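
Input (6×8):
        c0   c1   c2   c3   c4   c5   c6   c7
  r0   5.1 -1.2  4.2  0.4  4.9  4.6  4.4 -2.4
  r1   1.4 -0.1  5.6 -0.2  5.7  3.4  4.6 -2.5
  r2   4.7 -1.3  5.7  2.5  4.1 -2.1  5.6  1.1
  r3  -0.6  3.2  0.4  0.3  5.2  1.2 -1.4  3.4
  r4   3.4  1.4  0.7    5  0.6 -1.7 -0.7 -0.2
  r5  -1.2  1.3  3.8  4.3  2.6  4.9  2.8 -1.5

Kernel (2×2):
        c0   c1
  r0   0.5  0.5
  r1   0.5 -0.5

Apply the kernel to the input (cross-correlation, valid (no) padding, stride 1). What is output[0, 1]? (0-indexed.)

-1.35

The receptive field on the input at this output position is [-1.2 4.2 / -0.1 5.6]. Elementwise product with the kernel and sum: -1.2·0.5 + 4.2·0.5 + -0.1·0.5 + 5.6·-0.5.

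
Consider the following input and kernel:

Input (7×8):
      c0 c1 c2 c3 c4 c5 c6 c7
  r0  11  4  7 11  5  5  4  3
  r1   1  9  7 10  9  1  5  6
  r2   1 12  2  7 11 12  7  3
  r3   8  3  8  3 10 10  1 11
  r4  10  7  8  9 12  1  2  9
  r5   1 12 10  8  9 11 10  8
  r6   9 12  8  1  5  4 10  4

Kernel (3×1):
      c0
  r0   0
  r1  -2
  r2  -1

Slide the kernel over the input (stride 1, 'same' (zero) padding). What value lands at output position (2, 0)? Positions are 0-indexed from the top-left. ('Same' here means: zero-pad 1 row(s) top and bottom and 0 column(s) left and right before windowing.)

The receptive field on the zero-padded input at this output position is [1 / 1 / 8]. Elementwise product with the kernel and sum: 1·-2 + 8·-1.

-10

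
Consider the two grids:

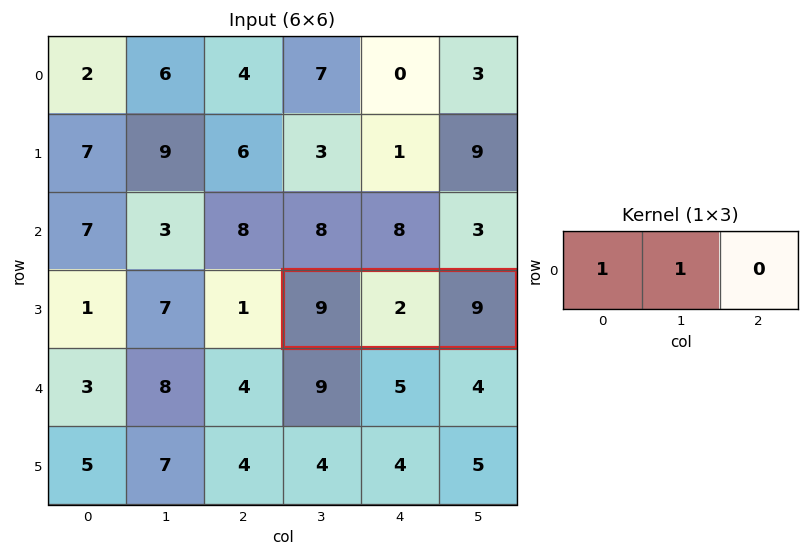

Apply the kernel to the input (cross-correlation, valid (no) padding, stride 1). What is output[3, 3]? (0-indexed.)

11

The receptive field on the input at this output position is [9 2 9]. Elementwise product with the kernel and sum: 9·1 + 2·1.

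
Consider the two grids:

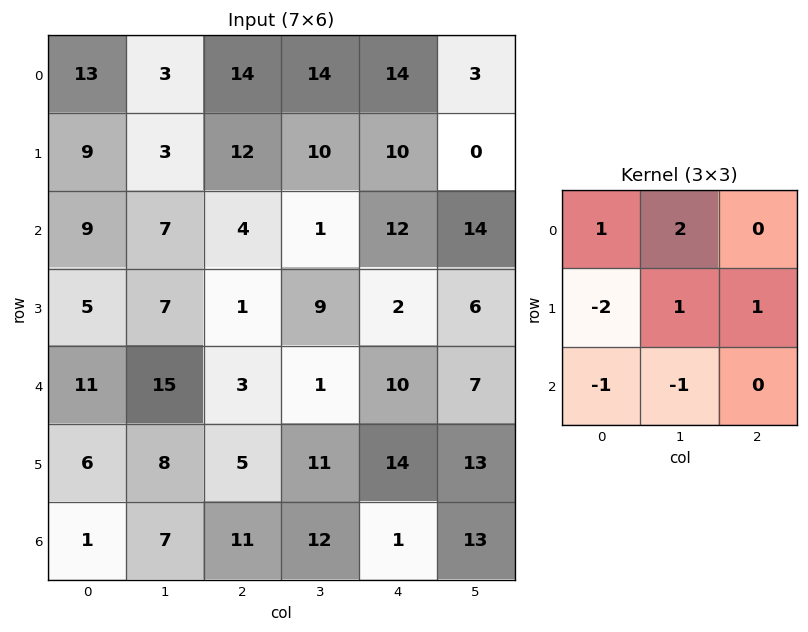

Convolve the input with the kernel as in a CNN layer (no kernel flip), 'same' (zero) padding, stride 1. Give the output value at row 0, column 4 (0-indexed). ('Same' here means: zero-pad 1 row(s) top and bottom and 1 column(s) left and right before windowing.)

-31

The receptive field on the zero-padded input at this output position is [0 0 0 / 14 14 3 / 10 10 0]. Elementwise product with the kernel and sum: 0·1 + 0·2 + 14·-2 + 14·1 + 3·1 + 10·-1 + 10·-1.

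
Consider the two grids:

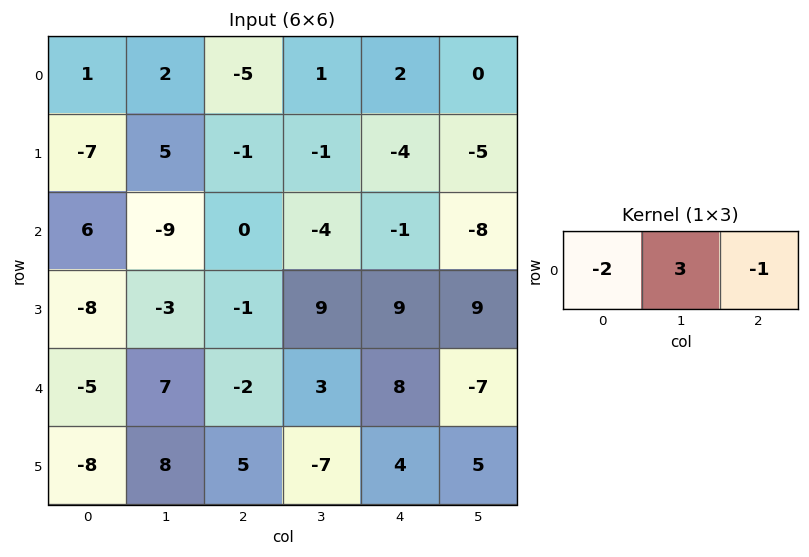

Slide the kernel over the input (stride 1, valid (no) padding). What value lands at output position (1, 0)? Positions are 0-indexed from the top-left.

The receptive field on the input at this output position is [-7 5 -1]. Elementwise product with the kernel and sum: -7·-2 + 5·3 + -1·-1.

30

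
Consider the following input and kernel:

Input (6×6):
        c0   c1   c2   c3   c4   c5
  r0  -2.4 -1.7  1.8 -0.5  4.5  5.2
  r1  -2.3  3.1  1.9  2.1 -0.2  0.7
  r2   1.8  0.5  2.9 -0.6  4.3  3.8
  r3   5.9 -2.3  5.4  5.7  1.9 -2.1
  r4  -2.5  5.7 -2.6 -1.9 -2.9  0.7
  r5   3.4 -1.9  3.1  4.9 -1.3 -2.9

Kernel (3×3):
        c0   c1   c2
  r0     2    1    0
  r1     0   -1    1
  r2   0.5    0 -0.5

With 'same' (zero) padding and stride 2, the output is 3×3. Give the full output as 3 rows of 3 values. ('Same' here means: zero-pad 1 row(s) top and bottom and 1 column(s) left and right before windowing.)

-0.85 -1.8 1.4
-2.45 0.6 7.4
15.05 -1.9 20.8

Output[0,0]: The receptive field on the zero-padded input at this output position is [0 0 0 / 0 -2.4 -1.7 / 0 -2.3 3.1]. Elementwise product with the kernel and sum: 0·2 + 0·1 + -2.4·-1 + -1.7·1 + 0·0.5 + 3.1·-0.5.
Output[0,1]: The receptive field on the zero-padded input at this output position is [0 0 0 / -1.7 1.8 -0.5 / 3.1 1.9 2.1]. Elementwise product with the kernel and sum: 0·2 + 0·1 + 1.8·-1 + -0.5·1 + 3.1·0.5 + 2.1·-0.5.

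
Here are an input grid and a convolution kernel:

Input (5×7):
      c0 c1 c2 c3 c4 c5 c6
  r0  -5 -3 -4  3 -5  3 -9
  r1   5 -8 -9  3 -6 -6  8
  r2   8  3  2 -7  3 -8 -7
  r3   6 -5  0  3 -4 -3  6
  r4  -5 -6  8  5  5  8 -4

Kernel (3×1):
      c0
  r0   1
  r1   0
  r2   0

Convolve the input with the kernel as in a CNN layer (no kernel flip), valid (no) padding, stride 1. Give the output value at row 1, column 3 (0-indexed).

The receptive field on the input at this output position is [3 / -7 / 3]. Elementwise product with the kernel and sum: 3·1.

3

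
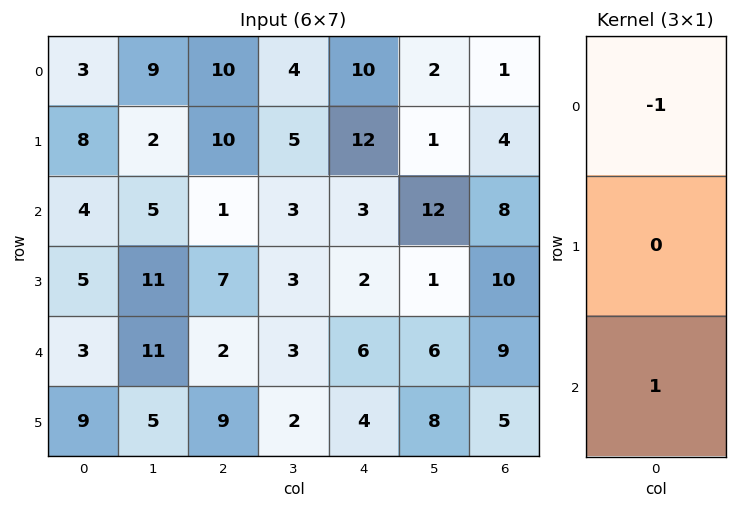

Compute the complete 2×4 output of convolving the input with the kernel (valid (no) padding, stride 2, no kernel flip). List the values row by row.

1 -9 -7 7
-1 1 3 1

Output[0,0]: The receptive field on the input at this output position is [3 / 8 / 4]. Elementwise product with the kernel and sum: 3·-1 + 4·1.
Output[0,1]: The receptive field on the input at this output position is [10 / 10 / 1]. Elementwise product with the kernel and sum: 10·-1 + 1·1.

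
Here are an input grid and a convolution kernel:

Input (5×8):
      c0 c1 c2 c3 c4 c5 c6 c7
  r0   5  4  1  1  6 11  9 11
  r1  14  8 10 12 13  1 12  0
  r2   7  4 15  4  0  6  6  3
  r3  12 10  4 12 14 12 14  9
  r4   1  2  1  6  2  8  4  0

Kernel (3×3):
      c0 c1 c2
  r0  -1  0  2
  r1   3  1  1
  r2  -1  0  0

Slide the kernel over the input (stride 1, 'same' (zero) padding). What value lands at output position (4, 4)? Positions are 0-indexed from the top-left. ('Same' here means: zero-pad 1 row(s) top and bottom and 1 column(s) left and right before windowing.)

40

The receptive field on the zero-padded input at this output position is [12 14 12 / 6 2 8 / 0 0 0]. Elementwise product with the kernel and sum: 12·-1 + 12·2 + 6·3 + 2·1 + 8·1 + 0·-1.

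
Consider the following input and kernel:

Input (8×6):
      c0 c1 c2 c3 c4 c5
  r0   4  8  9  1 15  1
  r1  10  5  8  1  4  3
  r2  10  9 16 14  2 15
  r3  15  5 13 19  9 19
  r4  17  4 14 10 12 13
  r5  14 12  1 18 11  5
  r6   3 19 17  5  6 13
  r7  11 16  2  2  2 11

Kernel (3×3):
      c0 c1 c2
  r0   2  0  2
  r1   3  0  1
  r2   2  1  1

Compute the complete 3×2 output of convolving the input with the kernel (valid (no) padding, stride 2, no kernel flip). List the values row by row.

Output[0,0]: The receptive field on the input at this output position is [4 8 9 / 10 5 8 / 10 9 16]. Elementwise product with the kernel and sum: 4·2 + 9·2 + 10·3 + 8·1 + 10·2 + 9·1 + 16·1.
Output[0,1]: The receptive field on the input at this output position is [9 1 15 / 8 1 4 / 16 14 2]. Elementwise product with the kernel and sum: 9·2 + 15·2 + 8·3 + 4·1 + 16·2 + 14·1 + 2·1.

109 124
162 134
147 111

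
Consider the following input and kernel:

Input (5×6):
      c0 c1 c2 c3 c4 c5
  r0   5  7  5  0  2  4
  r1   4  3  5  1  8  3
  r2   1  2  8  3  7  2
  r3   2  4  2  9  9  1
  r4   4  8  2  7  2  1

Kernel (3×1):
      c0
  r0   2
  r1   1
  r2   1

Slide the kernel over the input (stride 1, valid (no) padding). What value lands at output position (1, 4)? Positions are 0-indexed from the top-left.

32

The receptive field on the input at this output position is [8 / 7 / 9]. Elementwise product with the kernel and sum: 8·2 + 7·1 + 9·1.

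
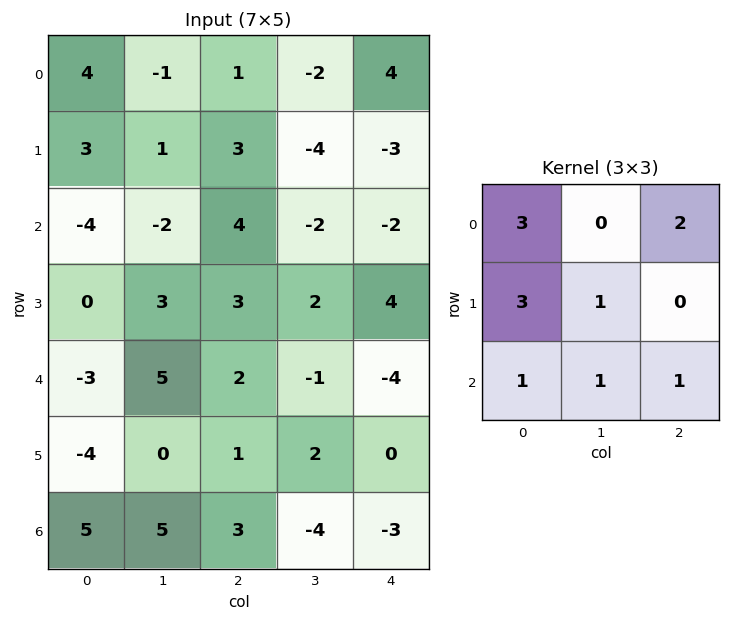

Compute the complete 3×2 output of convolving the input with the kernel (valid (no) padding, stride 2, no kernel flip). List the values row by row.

22 16
3 16
-4 -1

Output[0,0]: The receptive field on the input at this output position is [4 -1 1 / 3 1 3 / -4 -2 4]. Elementwise product with the kernel and sum: 4·3 + 1·2 + 3·3 + 1·1 + -4·1 + -2·1 + 4·1.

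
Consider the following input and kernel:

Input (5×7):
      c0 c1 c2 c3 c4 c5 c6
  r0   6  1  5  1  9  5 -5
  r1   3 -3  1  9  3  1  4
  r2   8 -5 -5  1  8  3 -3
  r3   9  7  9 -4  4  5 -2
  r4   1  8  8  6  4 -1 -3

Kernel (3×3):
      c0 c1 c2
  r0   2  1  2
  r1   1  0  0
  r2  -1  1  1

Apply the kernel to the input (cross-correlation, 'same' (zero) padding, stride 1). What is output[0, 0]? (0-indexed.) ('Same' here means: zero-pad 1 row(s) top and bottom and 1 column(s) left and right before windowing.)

0

The receptive field on the zero-padded input at this output position is [0 0 0 / 0 6 1 / 0 3 -3]. Elementwise product with the kernel and sum: 0·2 + 0·1 + 0·2 + 0·1 + 0·-1 + 3·1 + -3·1.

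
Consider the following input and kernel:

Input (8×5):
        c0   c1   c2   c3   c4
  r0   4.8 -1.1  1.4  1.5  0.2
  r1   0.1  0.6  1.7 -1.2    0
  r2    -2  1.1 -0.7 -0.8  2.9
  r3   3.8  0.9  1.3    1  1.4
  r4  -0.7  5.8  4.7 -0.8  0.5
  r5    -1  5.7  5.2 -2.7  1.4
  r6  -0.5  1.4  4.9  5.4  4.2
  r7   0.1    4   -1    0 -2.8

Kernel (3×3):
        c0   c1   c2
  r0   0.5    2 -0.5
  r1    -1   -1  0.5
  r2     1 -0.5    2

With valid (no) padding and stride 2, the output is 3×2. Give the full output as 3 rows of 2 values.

-4.3 8.6
3.3 1.1
15.4 9.3

Output[0,0]: The receptive field on the input at this output position is [4.8 -1.1 1.4 / 0.1 0.6 1.7 / -2 1.1 -0.7]. Elementwise product with the kernel and sum: 4.8·0.5 + -1.1·2 + 1.4·-0.5 + 0.1·-1 + 0.6·-1 + 1.7·0.5 + -2·1 + 1.1·-0.5 + -0.7·2.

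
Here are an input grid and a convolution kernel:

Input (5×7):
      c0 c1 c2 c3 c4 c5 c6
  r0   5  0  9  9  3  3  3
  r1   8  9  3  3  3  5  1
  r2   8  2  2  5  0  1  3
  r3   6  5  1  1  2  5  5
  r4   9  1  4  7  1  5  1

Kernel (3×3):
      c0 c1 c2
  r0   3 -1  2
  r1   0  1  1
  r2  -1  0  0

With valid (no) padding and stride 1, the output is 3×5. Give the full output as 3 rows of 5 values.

Output[0,0]: The receptive field on the input at this output position is [5 0 9 / 8 9 3 / 8 2 2]. Elementwise product with the kernel and sum: 5·3 + 0·-1 + 9·2 + 9·1 + 3·1 + 8·-1.

37 13 28 33 18
19 32 16 16 8
23 15 0 17 14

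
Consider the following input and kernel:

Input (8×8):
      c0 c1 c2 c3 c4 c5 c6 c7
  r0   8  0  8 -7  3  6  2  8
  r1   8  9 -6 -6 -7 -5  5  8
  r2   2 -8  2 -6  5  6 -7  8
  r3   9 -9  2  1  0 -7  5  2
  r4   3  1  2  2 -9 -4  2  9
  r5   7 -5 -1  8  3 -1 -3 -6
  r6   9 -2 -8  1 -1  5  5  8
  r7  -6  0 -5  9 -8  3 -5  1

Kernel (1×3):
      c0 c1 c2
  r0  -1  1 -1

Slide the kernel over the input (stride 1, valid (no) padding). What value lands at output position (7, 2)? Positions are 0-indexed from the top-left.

The receptive field on the input at this output position is [-5 9 -8]. Elementwise product with the kernel and sum: -5·-1 + 9·1 + -8·-1.

22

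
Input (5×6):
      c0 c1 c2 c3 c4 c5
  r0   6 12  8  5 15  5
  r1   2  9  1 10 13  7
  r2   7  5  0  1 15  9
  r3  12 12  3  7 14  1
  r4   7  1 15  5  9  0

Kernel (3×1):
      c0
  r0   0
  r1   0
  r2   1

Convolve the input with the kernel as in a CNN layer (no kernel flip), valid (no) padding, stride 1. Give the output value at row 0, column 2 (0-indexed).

0

The receptive field on the input at this output position is [8 / 1 / 0]. Elementwise product with the kernel and sum: 0·1.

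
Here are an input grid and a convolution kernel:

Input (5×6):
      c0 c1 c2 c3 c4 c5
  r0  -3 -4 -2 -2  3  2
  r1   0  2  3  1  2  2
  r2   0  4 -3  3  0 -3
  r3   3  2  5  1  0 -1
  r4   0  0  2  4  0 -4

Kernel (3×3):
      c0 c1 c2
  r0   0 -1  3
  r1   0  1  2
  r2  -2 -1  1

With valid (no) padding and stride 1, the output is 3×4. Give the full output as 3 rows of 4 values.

Output[0,0]: The receptive field on the input at this output position is [-3 -4 -2 / 0 2 3 / 0 4 -3]. Elementwise product with the kernel and sum: -4·-1 + -2·3 + 2·1 + 3·2 + 0·-2 + 4·-1 + -3·1.
Output[0,1]: The receptive field on the input at this output position is [-4 -2 -2 / 2 3 1 / 4 -3 3]. Elementwise product with the kernel and sum: -2·-1 + -2·3 + 3·1 + 1·2 + 4·-2 + -3·-1 + 3·1.

-1 -1 19 0
2 -5 -3 -5
1 21 -10 -23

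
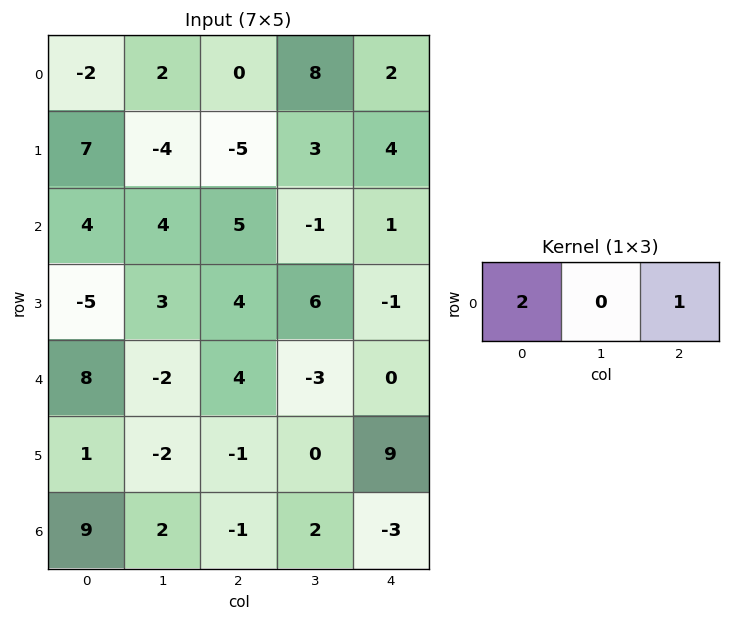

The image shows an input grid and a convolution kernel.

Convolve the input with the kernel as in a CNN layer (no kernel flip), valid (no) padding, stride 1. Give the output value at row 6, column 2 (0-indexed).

The receptive field on the input at this output position is [-1 2 -3]. Elementwise product with the kernel and sum: -1·2 + -3·1.

-5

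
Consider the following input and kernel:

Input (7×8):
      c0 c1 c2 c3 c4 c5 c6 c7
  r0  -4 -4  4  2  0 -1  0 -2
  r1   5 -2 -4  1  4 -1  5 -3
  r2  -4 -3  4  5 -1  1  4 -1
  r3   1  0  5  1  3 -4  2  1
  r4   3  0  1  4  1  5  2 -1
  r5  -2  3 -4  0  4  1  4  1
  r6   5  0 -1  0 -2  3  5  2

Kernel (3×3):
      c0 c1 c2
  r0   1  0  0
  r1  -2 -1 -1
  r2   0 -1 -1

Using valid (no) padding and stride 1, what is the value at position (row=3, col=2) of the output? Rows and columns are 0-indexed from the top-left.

The receptive field on the input at this output position is [5 1 3 / 1 4 1 / -4 0 4]. Elementwise product with the kernel and sum: 5·1 + 1·-2 + 4·-1 + 1·-1 + 0·-1 + 4·-1.

-6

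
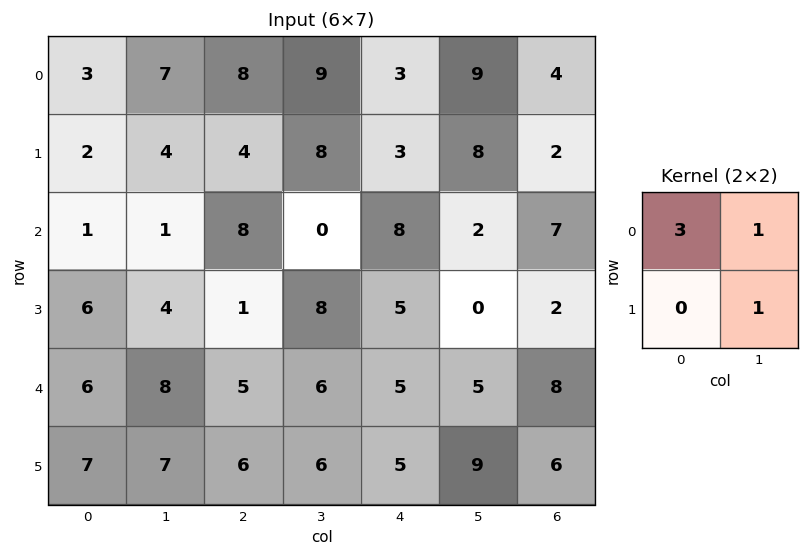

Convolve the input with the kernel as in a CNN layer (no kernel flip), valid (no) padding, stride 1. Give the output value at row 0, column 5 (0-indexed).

The receptive field on the input at this output position is [9 4 / 8 2]. Elementwise product with the kernel and sum: 9·3 + 4·1 + 2·1.

33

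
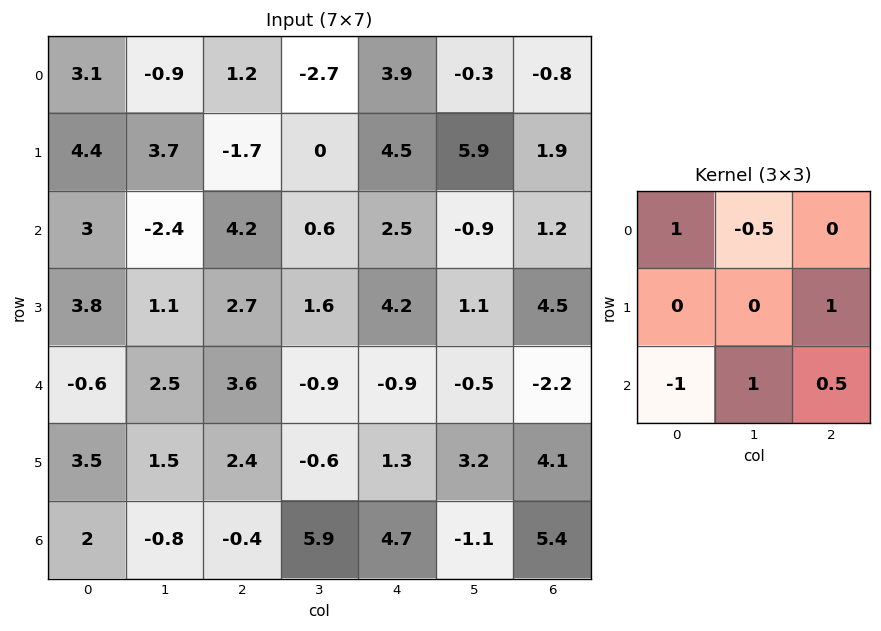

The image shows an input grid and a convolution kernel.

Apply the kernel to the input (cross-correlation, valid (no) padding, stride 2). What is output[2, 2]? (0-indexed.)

0.35

The receptive field on the input at this output position is [-0.9 -0.5 -2.2 / 1.3 3.2 4.1 / 4.7 -1.1 5.4]. Elementwise product with the kernel and sum: -0.9·1 + -0.5·-0.5 + 4.1·1 + 4.7·-1 + -1.1·1 + 5.4·0.5.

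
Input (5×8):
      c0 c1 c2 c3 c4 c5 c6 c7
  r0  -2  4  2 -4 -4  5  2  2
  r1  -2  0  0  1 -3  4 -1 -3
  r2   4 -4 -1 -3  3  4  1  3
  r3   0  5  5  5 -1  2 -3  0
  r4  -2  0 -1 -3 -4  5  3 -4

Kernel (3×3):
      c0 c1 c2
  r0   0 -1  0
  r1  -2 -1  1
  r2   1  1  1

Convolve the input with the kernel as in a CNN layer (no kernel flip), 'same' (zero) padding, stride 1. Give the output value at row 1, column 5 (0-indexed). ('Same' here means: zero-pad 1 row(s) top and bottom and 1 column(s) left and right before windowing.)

The receptive field on the zero-padded input at this output position is [-4 5 2 / -3 4 -1 / 3 4 1]. Elementwise product with the kernel and sum: 5·-1 + -3·-2 + 4·-1 + -1·1 + 3·1 + 4·1 + 1·1.

4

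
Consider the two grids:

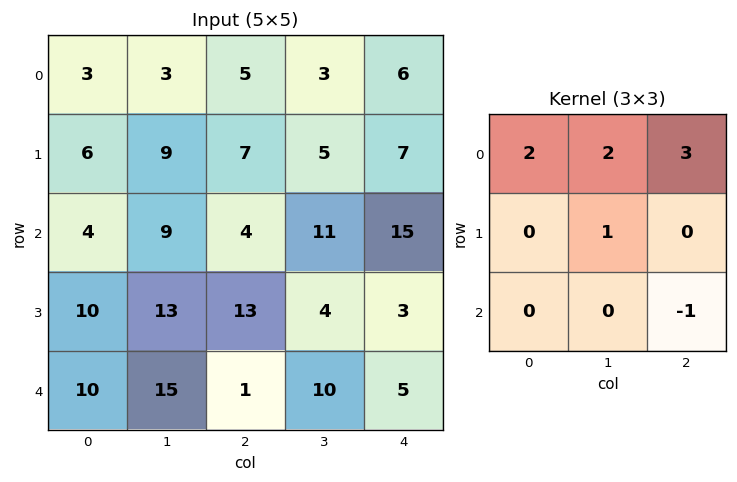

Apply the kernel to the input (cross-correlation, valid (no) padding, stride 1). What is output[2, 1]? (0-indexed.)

The receptive field on the input at this output position is [9 4 11 / 13 13 4 / 15 1 10]. Elementwise product with the kernel and sum: 9·2 + 4·2 + 11·3 + 13·1 + 10·-1.

62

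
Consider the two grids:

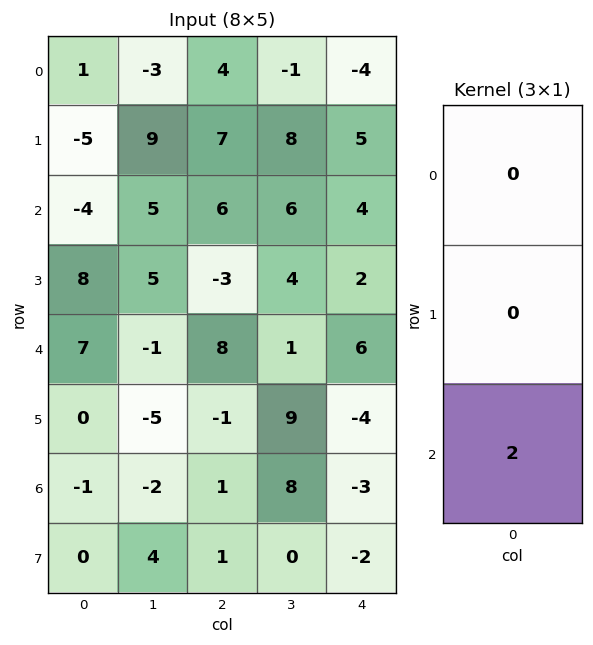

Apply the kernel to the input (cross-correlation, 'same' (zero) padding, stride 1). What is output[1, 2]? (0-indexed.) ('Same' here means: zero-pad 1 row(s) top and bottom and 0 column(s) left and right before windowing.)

The receptive field on the zero-padded input at this output position is [4 / 7 / 6]. Elementwise product with the kernel and sum: 6·2.

12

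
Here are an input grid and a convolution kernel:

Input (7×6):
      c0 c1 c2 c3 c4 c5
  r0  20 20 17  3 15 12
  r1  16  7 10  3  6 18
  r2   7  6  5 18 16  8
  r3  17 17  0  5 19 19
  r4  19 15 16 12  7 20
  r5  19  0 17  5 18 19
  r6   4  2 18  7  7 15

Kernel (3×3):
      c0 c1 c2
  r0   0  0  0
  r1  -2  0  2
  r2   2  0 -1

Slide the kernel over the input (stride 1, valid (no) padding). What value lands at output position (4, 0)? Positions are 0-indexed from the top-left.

-14

The receptive field on the input at this output position is [19 15 16 / 19 0 17 / 4 2 18]. Elementwise product with the kernel and sum: 19·-2 + 17·2 + 4·2 + 18·-1.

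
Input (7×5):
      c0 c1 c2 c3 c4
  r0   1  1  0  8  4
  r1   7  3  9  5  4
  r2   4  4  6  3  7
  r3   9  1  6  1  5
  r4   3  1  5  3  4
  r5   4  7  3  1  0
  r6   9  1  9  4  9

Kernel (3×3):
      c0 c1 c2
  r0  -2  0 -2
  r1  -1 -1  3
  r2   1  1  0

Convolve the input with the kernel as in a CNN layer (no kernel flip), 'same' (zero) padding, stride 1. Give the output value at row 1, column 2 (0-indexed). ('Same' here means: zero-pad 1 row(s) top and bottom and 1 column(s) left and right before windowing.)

-5

The receptive field on the zero-padded input at this output position is [1 0 8 / 3 9 5 / 4 6 3]. Elementwise product with the kernel and sum: 1·-2 + 8·-2 + 3·-1 + 9·-1 + 5·3 + 4·1 + 6·1.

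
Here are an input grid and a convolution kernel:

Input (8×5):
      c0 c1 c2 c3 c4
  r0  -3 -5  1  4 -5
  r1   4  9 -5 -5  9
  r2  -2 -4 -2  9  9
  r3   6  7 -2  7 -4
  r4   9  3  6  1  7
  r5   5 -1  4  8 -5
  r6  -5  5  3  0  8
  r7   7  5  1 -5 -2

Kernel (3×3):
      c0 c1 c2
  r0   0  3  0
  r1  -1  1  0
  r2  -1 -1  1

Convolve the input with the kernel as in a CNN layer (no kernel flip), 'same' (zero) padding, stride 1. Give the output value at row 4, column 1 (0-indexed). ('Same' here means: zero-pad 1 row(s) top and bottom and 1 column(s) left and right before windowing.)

The receptive field on the zero-padded input at this output position is [6 7 -2 / 9 3 6 / 5 -1 4]. Elementwise product with the kernel and sum: 7·3 + 9·-1 + 3·1 + 5·-1 + -1·-1 + 4·1.

15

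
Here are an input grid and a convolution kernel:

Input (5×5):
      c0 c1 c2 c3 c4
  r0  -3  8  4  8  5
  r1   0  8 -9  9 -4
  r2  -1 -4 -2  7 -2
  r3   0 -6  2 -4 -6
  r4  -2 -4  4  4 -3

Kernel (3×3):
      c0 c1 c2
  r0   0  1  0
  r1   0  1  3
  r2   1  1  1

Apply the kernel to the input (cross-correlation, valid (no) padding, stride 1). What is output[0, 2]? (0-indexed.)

8

The receptive field on the input at this output position is [4 8 5 / -9 9 -4 / -2 7 -2]. Elementwise product with the kernel and sum: 8·1 + 9·1 + -4·3 + -2·1 + 7·1 + -2·1.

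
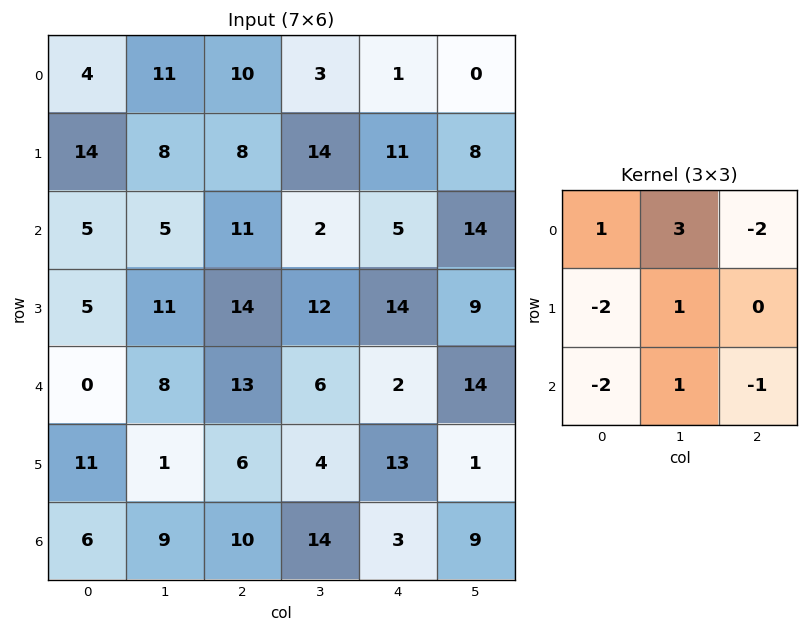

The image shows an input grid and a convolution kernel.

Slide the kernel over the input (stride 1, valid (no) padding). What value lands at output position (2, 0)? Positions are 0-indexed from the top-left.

-6

The receptive field on the input at this output position is [5 5 11 / 5 11 14 / 0 8 13]. Elementwise product with the kernel and sum: 5·1 + 5·3 + 11·-2 + 5·-2 + 11·1 + 0·-2 + 8·1 + 13·-1.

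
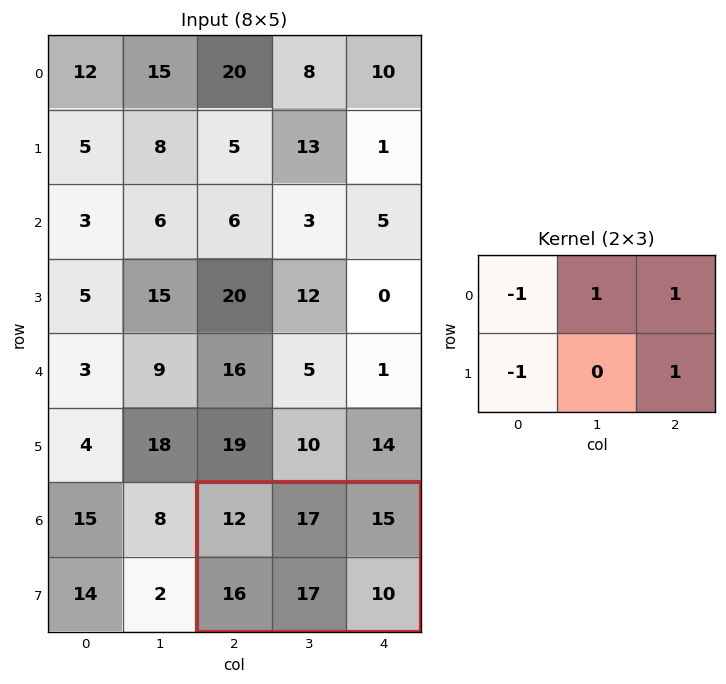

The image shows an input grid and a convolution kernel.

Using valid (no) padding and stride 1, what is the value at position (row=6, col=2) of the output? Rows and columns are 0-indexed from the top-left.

The receptive field on the input at this output position is [12 17 15 / 16 17 10]. Elementwise product with the kernel and sum: 12·-1 + 17·1 + 15·1 + 16·-1 + 10·1.

14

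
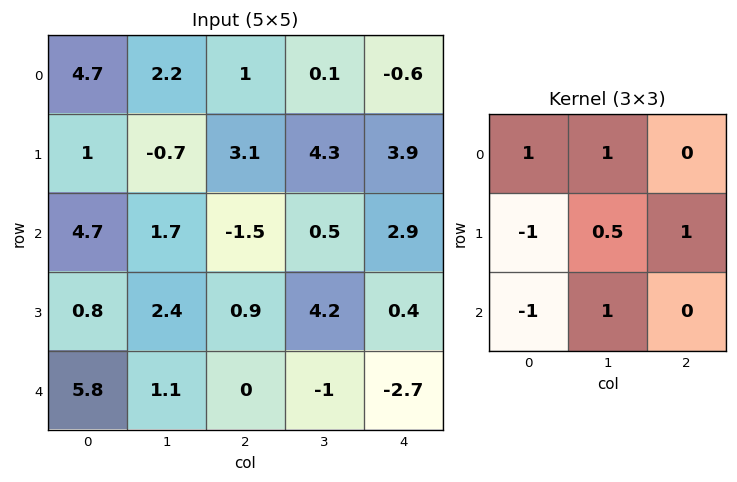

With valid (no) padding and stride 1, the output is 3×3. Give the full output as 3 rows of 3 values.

5.65 6.55 6.05
-3.45 -1.05 15.35
3 1.35 -0.4

Output[0,0]: The receptive field on the input at this output position is [4.7 2.2 1 / 1 -0.7 3.1 / 4.7 1.7 -1.5]. Elementwise product with the kernel and sum: 4.7·1 + 2.2·1 + 1·-1 + -0.7·0.5 + 3.1·1 + 4.7·-1 + 1.7·1.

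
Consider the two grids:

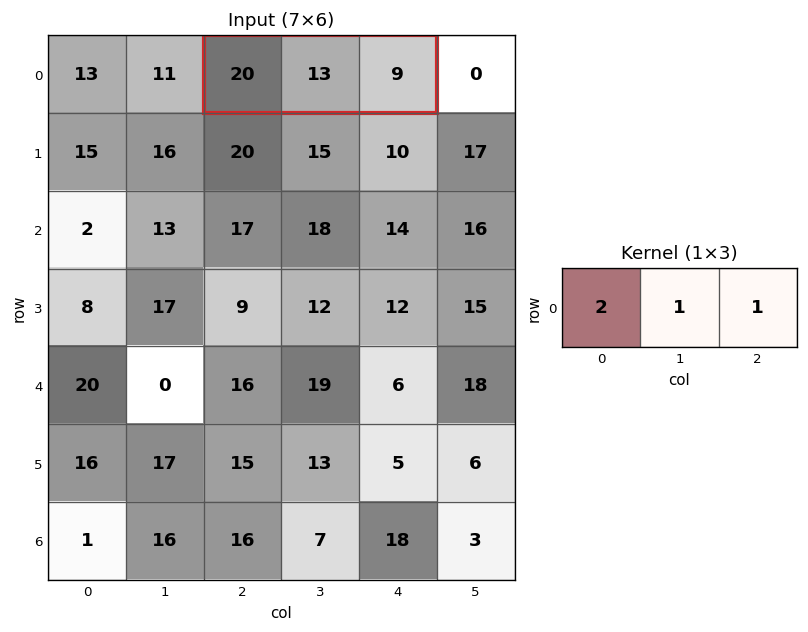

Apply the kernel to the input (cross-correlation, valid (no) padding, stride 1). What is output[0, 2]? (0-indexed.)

62

The receptive field on the input at this output position is [20 13 9]. Elementwise product with the kernel and sum: 20·2 + 13·1 + 9·1.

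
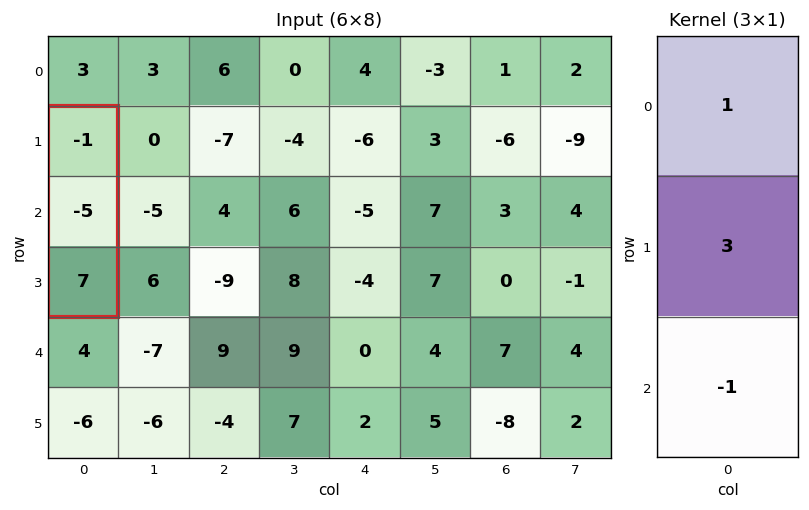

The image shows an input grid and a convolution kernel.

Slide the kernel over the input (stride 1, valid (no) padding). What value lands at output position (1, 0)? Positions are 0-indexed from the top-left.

-23

The receptive field on the input at this output position is [-1 / -5 / 7]. Elementwise product with the kernel and sum: -1·1 + -5·3 + 7·-1.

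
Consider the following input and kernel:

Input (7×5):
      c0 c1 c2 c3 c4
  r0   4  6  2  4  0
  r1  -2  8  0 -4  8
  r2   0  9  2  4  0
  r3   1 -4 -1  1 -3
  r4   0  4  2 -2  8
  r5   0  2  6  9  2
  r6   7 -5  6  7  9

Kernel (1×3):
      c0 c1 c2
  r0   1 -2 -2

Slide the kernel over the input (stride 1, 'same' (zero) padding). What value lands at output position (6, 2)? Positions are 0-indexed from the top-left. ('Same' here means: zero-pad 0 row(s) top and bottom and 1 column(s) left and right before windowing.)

The receptive field on the zero-padded input at this output position is [-5 6 7]. Elementwise product with the kernel and sum: -5·1 + 6·-2 + 7·-2.

-31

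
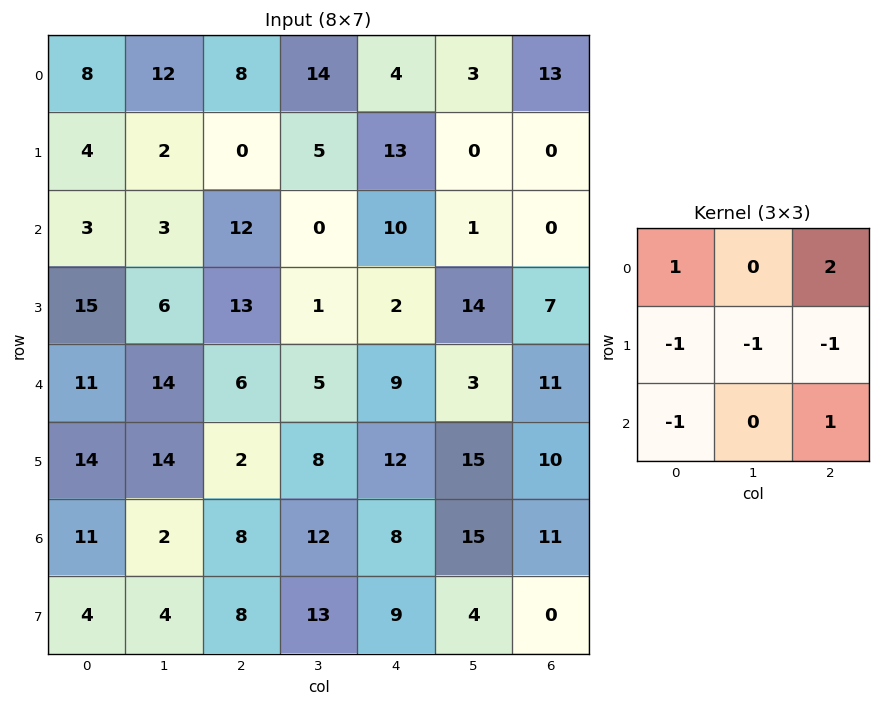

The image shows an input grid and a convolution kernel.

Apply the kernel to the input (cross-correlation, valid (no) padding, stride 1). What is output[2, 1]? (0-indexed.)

The receptive field on the input at this output position is [3 12 0 / 6 13 1 / 14 6 5]. Elementwise product with the kernel and sum: 3·1 + 0·2 + 6·-1 + 13·-1 + 1·-1 + 14·-1 + 5·1.

-26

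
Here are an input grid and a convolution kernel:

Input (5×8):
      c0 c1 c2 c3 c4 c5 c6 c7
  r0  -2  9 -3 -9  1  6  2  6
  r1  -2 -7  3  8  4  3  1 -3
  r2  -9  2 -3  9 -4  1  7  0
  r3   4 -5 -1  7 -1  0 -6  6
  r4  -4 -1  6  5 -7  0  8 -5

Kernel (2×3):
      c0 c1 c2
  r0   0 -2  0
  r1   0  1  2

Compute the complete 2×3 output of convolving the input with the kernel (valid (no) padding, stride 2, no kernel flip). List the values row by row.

-19 34 -7
-11 -13 -14

Output[0,0]: The receptive field on the input at this output position is [-2 9 -3 / -2 -7 3]. Elementwise product with the kernel and sum: 9·-2 + -7·1 + 3·2.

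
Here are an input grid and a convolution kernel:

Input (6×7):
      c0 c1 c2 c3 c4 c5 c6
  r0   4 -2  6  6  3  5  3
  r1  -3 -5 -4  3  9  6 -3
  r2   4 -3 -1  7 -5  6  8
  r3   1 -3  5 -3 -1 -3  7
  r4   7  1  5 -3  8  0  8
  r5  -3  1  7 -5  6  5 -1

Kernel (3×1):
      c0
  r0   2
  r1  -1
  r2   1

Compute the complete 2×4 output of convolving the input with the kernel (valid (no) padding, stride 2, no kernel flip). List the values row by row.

15 15 -8 17
14 -2 -1 17

Output[0,0]: The receptive field on the input at this output position is [4 / -3 / 4]. Elementwise product with the kernel and sum: 4·2 + -3·-1 + 4·1.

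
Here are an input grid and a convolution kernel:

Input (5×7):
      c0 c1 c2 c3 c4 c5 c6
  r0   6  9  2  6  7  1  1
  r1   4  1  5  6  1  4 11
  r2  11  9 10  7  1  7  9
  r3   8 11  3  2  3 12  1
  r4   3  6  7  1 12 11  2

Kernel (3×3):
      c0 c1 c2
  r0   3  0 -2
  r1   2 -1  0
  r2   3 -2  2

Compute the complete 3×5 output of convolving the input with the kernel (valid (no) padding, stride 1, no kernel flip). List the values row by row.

Output[0,0]: The receptive field on the input at this output position is [6 9 2 / 4 1 5 / 11 9 10]. Elementwise product with the kernel and sum: 6·3 + 2·-2 + 4·2 + 1·-1 + 11·3 + 9·-2 + 10·2.

56 33 14 60 24
23 30 37 47 -37
29 38 75 9 -3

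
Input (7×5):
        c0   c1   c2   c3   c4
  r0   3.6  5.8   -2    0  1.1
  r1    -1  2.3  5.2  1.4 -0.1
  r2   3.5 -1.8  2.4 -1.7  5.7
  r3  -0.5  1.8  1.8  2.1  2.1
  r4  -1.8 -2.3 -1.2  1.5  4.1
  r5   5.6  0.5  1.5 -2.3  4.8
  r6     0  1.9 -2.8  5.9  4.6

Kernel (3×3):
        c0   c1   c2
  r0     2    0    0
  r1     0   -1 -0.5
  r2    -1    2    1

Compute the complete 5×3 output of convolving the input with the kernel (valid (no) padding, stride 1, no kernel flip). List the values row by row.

-2.4 10.6 -5.45
4.5 6.95 13.75
0.3 -5.05 9.95
-1.2 4.25 -1.25
-3.85 -6.55 16.7

Output[0,0]: The receptive field on the input at this output position is [3.6 5.8 -2 / -1 2.3 5.2 / 3.5 -1.8 2.4]. Elementwise product with the kernel and sum: 3.6·2 + 2.3·-1 + 5.2·-0.5 + 3.5·-1 + -1.8·2 + 2.4·1.
Output[0,1]: The receptive field on the input at this output position is [5.8 -2 0 / 2.3 5.2 1.4 / -1.8 2.4 -1.7]. Elementwise product with the kernel and sum: 5.8·2 + 5.2·-1 + 1.4·-0.5 + -1.8·-1 + 2.4·2 + -1.7·1.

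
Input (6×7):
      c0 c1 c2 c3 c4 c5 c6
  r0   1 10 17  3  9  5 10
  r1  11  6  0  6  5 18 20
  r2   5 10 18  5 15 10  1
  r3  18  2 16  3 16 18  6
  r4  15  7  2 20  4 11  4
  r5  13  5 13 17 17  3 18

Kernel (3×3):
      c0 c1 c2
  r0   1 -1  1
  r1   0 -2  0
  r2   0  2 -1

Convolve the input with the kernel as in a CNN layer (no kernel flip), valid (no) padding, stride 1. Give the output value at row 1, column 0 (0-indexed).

The receptive field on the input at this output position is [11 6 0 / 5 10 18 / 18 2 16]. Elementwise product with the kernel and sum: 11·1 + 6·-1 + 0·1 + 10·-2 + 2·2 + 16·-1.

-27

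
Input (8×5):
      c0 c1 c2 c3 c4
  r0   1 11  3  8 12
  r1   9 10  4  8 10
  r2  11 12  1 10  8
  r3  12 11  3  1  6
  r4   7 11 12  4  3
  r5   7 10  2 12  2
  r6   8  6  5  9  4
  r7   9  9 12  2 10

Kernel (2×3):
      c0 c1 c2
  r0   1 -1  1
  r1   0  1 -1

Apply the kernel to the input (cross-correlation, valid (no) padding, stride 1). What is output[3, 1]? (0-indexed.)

The receptive field on the input at this output position is [11 3 1 / 11 12 4]. Elementwise product with the kernel and sum: 11·1 + 3·-1 + 1·1 + 12·1 + 4·-1.

17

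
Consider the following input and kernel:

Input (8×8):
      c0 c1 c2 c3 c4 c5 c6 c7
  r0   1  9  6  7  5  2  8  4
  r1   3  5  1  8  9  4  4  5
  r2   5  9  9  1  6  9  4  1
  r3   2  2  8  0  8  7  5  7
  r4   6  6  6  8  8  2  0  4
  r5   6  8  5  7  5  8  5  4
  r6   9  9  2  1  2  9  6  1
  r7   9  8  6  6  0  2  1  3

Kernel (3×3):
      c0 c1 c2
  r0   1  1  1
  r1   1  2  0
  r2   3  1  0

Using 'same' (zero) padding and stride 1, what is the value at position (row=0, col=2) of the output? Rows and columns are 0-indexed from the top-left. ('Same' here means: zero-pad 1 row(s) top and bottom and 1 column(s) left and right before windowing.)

The receptive field on the zero-padded input at this output position is [0 0 0 / 9 6 7 / 5 1 8]. Elementwise product with the kernel and sum: 0·1 + 0·1 + 0·1 + 9·1 + 6·2 + 5·3 + 1·1.

37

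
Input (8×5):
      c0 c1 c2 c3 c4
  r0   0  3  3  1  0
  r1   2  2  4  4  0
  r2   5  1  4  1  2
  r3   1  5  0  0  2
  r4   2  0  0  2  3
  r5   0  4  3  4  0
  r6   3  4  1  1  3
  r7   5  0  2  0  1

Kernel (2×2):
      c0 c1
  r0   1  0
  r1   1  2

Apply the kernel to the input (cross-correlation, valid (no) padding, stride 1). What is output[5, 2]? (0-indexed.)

The receptive field on the input at this output position is [3 4 / 1 1]. Elementwise product with the kernel and sum: 3·1 + 1·1 + 1·2.

6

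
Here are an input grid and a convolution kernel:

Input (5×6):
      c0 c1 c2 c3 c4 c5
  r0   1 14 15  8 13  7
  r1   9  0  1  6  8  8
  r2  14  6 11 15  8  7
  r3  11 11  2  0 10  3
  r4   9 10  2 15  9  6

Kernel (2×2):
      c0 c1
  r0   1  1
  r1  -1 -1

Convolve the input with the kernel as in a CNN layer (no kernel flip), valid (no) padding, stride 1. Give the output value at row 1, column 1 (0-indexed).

-16

The receptive field on the input at this output position is [0 1 / 6 11]. Elementwise product with the kernel and sum: 0·1 + 1·1 + 6·-1 + 11·-1.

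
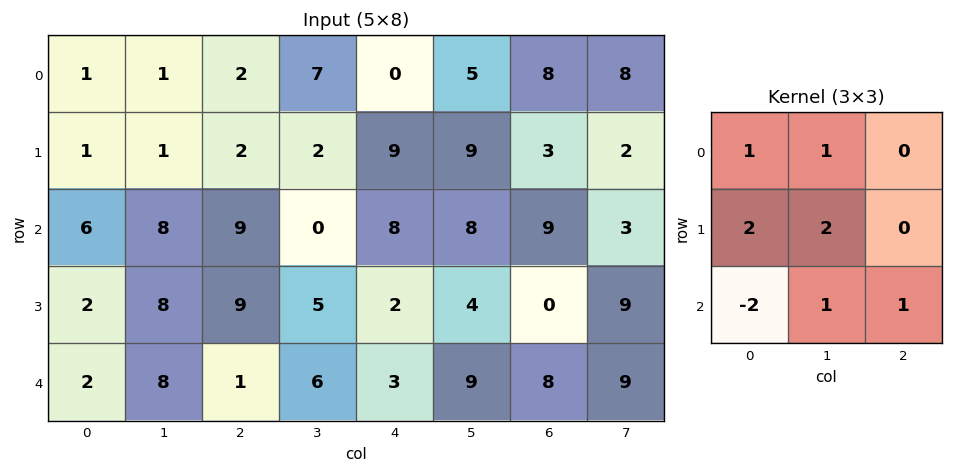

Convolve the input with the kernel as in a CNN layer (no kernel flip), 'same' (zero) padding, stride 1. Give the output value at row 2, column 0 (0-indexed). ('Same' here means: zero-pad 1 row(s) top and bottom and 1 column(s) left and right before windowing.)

23

The receptive field on the zero-padded input at this output position is [0 1 1 / 0 6 8 / 0 2 8]. Elementwise product with the kernel and sum: 0·1 + 1·1 + 0·2 + 6·2 + 0·-2 + 2·1 + 8·1.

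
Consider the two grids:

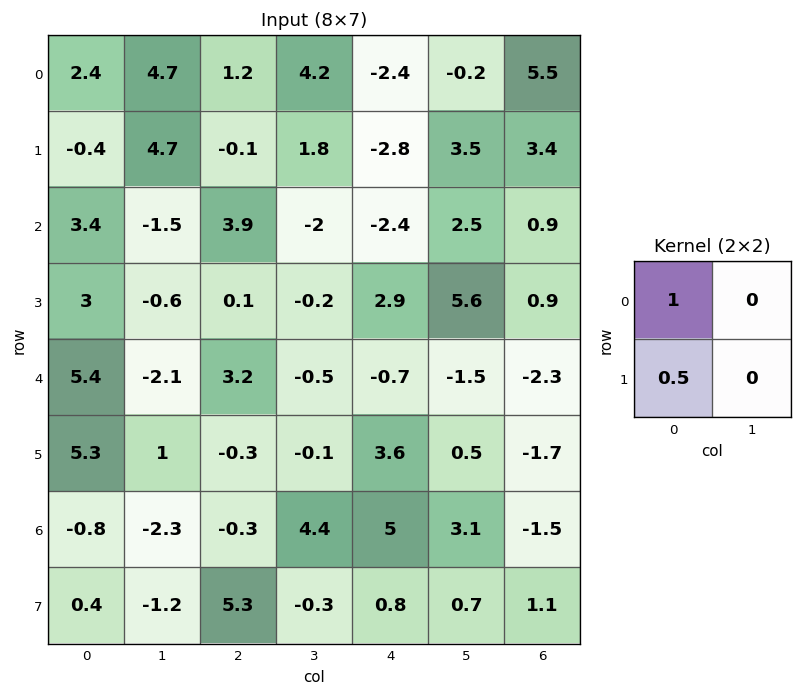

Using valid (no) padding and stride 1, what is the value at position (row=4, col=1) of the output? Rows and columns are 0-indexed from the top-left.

The receptive field on the input at this output position is [-2.1 3.2 / 1 -0.3]. Elementwise product with the kernel and sum: -2.1·1 + 1·0.5.

-1.6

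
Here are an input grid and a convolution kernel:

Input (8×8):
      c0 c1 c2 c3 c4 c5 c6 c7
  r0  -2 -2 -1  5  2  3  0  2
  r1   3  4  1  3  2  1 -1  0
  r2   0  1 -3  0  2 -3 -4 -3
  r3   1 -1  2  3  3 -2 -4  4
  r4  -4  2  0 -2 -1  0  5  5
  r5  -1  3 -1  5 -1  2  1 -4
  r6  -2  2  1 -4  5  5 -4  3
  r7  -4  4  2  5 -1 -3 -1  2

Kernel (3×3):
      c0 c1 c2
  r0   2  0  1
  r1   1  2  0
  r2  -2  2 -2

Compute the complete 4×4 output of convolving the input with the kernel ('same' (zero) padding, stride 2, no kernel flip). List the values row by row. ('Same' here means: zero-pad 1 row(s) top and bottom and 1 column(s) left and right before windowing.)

-6 -16 5 -1
8 6 15 -21
-17 -15 -16 16
-17 1 12 -3

Output[0,0]: The receptive field on the zero-padded input at this output position is [0 0 0 / 0 -2 -2 / 0 3 4]. Elementwise product with the kernel and sum: 0·2 + 0·1 + 0·1 + -2·2 + 0·-2 + 3·2 + 4·-2.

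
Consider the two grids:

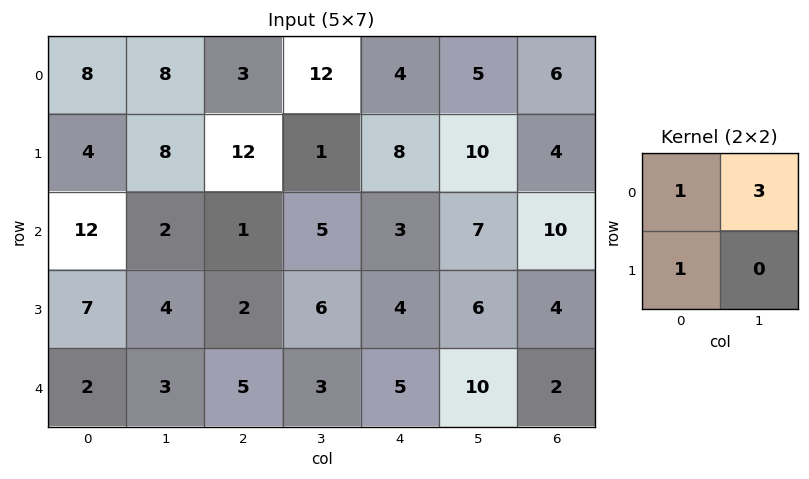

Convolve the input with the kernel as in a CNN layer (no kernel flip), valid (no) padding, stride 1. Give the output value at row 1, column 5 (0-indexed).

29

The receptive field on the input at this output position is [10 4 / 7 10]. Elementwise product with the kernel and sum: 10·1 + 4·3 + 7·1.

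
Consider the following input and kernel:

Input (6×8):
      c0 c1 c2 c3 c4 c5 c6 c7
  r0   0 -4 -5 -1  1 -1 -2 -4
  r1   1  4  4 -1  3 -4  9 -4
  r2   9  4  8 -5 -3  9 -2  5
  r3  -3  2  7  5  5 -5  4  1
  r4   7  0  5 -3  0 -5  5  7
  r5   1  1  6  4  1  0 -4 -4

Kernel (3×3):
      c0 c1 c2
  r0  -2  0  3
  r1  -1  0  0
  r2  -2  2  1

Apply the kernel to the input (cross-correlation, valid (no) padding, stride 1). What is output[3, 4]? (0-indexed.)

The receptive field on the input at this output position is [5 -5 4 / 0 -5 5 / 1 0 -4]. Elementwise product with the kernel and sum: 5·-2 + 4·3 + 0·-1 + 1·-2 + 0·2 + -4·1.

-4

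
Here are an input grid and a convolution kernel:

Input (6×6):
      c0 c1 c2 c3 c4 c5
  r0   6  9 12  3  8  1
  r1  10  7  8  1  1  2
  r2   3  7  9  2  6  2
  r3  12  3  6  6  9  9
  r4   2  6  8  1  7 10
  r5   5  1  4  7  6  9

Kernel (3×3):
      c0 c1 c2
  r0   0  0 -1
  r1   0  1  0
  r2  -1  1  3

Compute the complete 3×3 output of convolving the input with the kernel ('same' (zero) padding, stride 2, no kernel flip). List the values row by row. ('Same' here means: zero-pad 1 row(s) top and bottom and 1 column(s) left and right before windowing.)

37 16 14
17 29 34
7 26 24

Output[0,0]: The receptive field on the zero-padded input at this output position is [0 0 0 / 0 6 9 / 0 10 7]. Elementwise product with the kernel and sum: 0·-1 + 6·1 + 0·-1 + 10·1 + 7·3.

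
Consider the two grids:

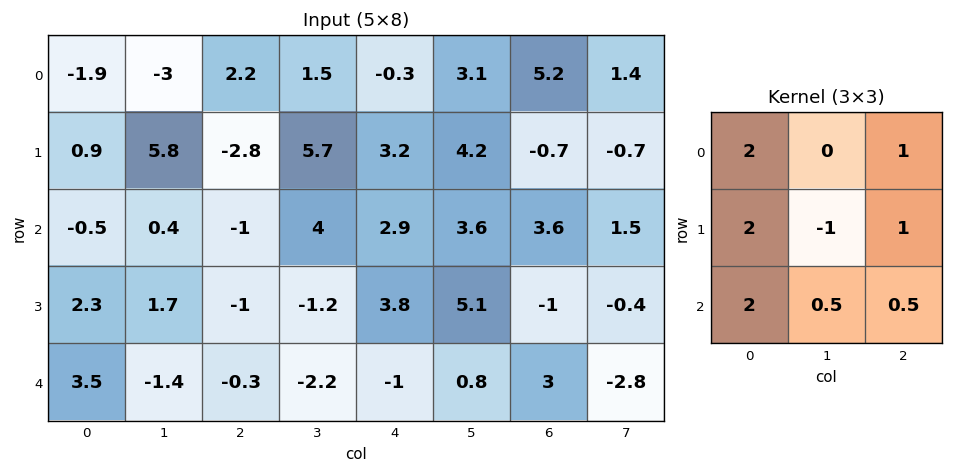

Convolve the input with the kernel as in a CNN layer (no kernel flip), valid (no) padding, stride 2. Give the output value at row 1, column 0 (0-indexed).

The receptive field on the input at this output position is [-0.5 0.4 -1 / 2.3 1.7 -1 / 3.5 -1.4 -0.3]. Elementwise product with the kernel and sum: -0.5·2 + -1·1 + 2.3·2 + 1.7·-1 + -1·1 + 3.5·2 + -1.4·0.5 + -0.3·0.5.

6.05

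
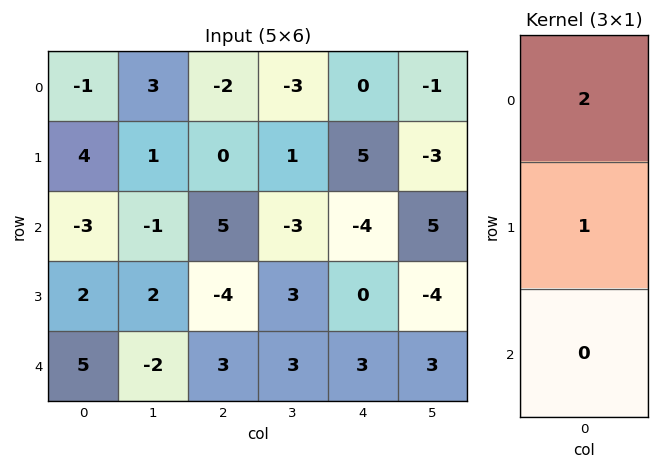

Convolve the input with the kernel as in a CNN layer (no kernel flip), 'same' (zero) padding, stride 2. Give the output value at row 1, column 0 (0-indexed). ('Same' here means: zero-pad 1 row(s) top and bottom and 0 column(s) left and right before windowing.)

5

The receptive field on the zero-padded input at this output position is [4 / -3 / 2]. Elementwise product with the kernel and sum: 4·2 + -3·1.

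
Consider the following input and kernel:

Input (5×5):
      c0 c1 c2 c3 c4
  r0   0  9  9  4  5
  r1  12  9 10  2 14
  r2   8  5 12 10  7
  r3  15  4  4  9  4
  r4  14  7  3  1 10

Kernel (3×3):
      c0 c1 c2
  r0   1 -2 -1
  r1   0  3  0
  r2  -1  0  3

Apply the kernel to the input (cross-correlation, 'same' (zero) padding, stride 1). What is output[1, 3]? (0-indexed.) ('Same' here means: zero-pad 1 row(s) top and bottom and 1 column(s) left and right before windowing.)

11

The receptive field on the zero-padded input at this output position is [9 4 5 / 10 2 14 / 12 10 7]. Elementwise product with the kernel and sum: 9·1 + 4·-2 + 5·-1 + 2·3 + 12·-1 + 7·3.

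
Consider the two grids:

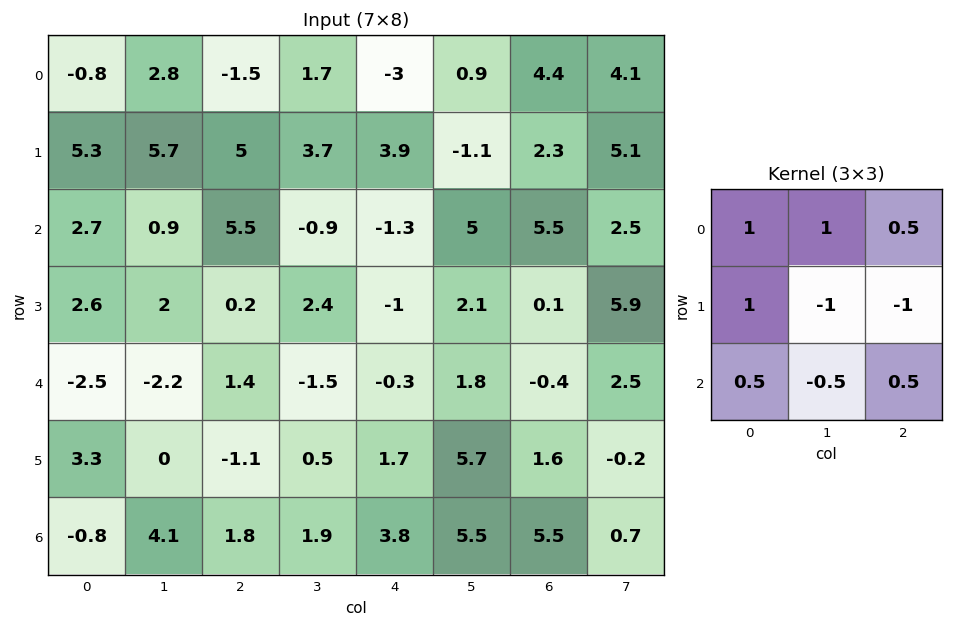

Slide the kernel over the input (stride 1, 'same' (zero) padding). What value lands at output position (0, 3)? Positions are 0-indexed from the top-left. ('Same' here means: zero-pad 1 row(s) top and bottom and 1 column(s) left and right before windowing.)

2.4

The receptive field on the zero-padded input at this output position is [0 0 0 / -1.5 1.7 -3 / 5 3.7 3.9]. Elementwise product with the kernel and sum: 0·1 + 0·1 + 0·0.5 + -1.5·1 + 1.7·-1 + -3·-1 + 5·0.5 + 3.7·-0.5 + 3.9·0.5.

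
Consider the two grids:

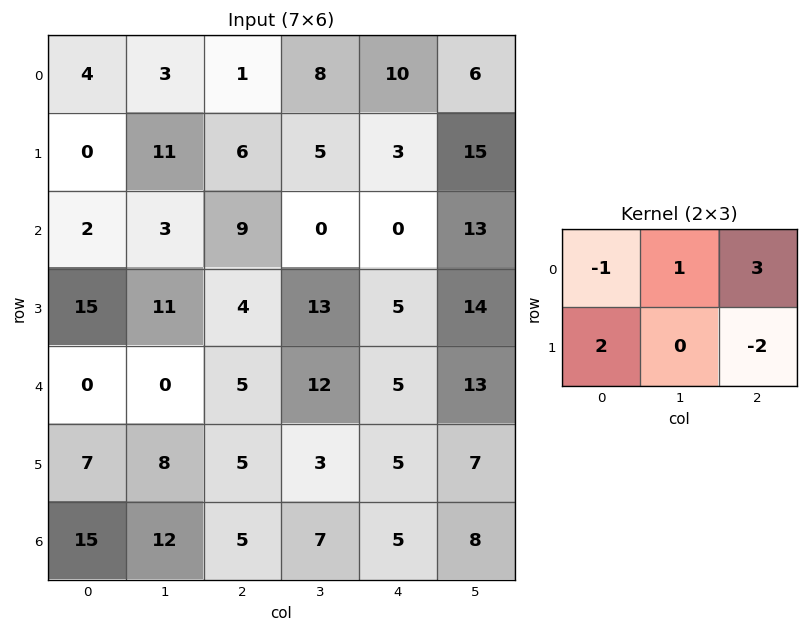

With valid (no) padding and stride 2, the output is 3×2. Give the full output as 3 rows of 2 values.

Output[0,0]: The receptive field on the input at this output position is [4 3 1 / 0 11 6]. Elementwise product with the kernel and sum: 4·-1 + 3·1 + 1·3 + 0·2 + 6·-2.
Output[0,1]: The receptive field on the input at this output position is [1 8 10 / 6 5 3]. Elementwise product with the kernel and sum: 1·-1 + 8·1 + 10·3 + 6·2 + 3·-2.

-10 43
50 -11
19 22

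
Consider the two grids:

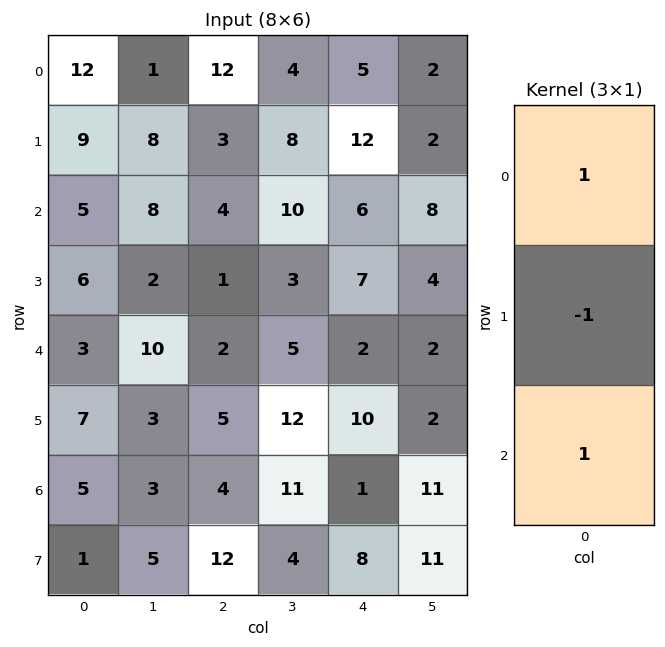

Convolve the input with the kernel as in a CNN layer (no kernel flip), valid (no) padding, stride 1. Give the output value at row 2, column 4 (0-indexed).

The receptive field on the input at this output position is [6 / 7 / 2]. Elementwise product with the kernel and sum: 6·1 + 7·-1 + 2·1.

1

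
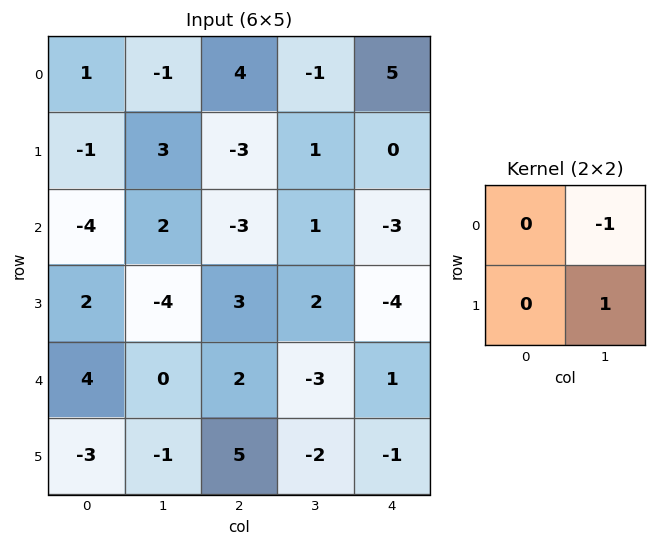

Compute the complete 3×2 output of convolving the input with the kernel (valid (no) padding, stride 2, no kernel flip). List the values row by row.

4 2
-6 1
-1 1

Output[0,0]: The receptive field on the input at this output position is [1 -1 / -1 3]. Elementwise product with the kernel and sum: -1·-1 + 3·1.
Output[0,1]: The receptive field on the input at this output position is [4 -1 / -3 1]. Elementwise product with the kernel and sum: -1·-1 + 1·1.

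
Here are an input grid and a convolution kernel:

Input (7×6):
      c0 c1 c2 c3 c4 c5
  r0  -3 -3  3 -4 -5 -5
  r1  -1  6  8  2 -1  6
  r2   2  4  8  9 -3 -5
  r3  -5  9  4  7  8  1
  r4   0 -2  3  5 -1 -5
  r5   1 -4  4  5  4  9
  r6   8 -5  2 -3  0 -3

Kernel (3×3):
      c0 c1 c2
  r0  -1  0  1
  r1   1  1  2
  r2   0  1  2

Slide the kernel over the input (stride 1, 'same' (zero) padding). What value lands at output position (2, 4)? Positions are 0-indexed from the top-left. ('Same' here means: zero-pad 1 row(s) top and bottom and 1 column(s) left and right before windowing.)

10

The receptive field on the zero-padded input at this output position is [2 -1 6 / 9 -3 -5 / 7 8 1]. Elementwise product with the kernel and sum: 2·-1 + 6·1 + 9·1 + -3·1 + -5·2 + 8·1 + 1·2.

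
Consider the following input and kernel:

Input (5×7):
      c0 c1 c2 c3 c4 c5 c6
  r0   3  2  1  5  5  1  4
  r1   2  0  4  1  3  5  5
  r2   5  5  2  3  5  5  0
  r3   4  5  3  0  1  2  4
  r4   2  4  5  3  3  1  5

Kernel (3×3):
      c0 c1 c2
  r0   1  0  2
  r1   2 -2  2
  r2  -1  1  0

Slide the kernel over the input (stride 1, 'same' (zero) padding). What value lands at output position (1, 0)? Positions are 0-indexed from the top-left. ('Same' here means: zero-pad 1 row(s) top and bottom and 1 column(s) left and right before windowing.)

5

The receptive field on the zero-padded input at this output position is [0 3 2 / 0 2 0 / 0 5 5]. Elementwise product with the kernel and sum: 0·1 + 2·2 + 0·2 + 2·-2 + 0·2 + 0·-1 + 5·1.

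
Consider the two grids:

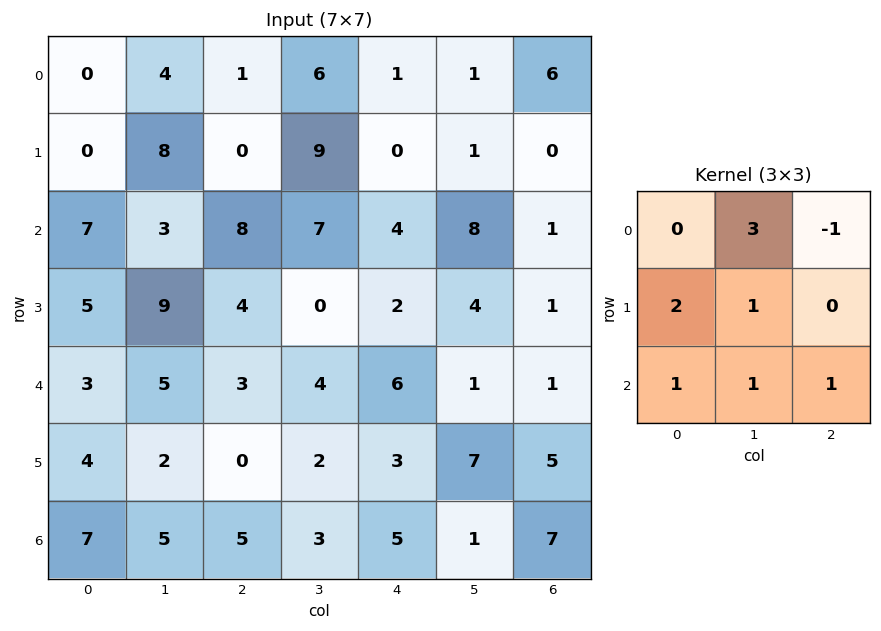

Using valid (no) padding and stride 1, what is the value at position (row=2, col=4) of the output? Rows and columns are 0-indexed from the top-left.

The receptive field on the input at this output position is [4 8 1 / 2 4 1 / 6 1 1]. Elementwise product with the kernel and sum: 8·3 + 1·-1 + 2·2 + 4·1 + 6·1 + 1·1 + 1·1.

39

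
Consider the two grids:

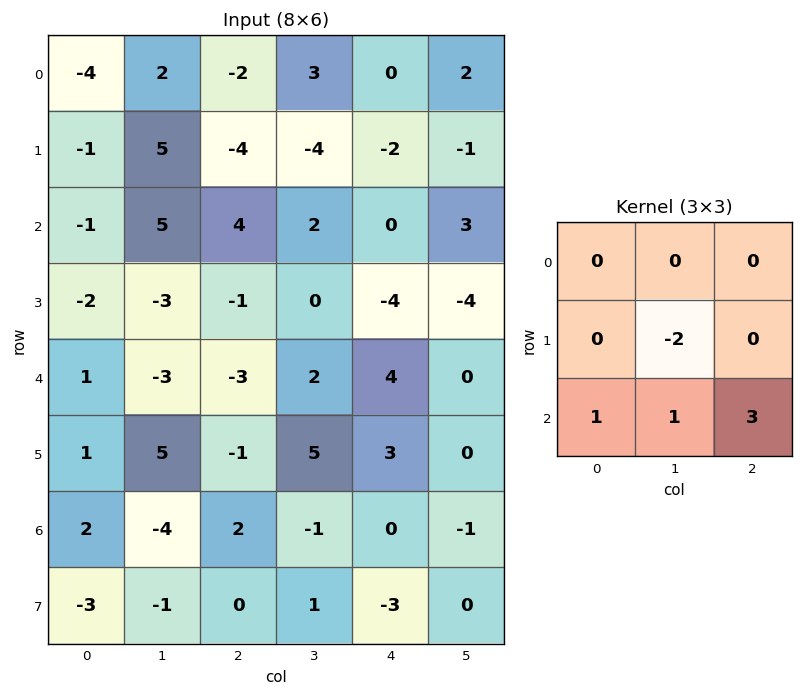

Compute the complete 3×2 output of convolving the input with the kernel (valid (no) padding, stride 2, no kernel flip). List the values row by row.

Output[0,0]: The receptive field on the input at this output position is [-4 2 -2 / -1 5 -4 / -1 5 4]. Elementwise product with the kernel and sum: 5·-2 + -1·1 + 5·1 + 4·3.

6 14
-5 11
-6 -9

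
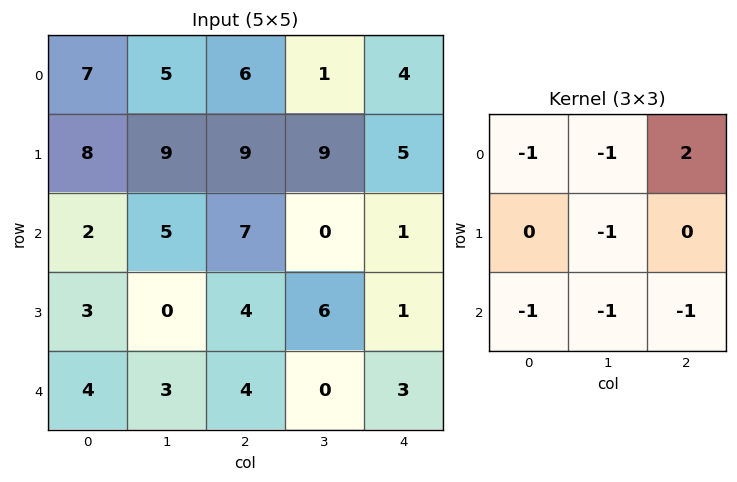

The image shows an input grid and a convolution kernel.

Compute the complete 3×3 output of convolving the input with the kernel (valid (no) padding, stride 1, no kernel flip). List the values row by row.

-23 -30 -16
-11 -17 -19
-4 -23 -18

Output[0,0]: The receptive field on the input at this output position is [7 5 6 / 8 9 9 / 2 5 7]. Elementwise product with the kernel and sum: 7·-1 + 5·-1 + 6·2 + 9·-1 + 2·-1 + 5·-1 + 7·-1.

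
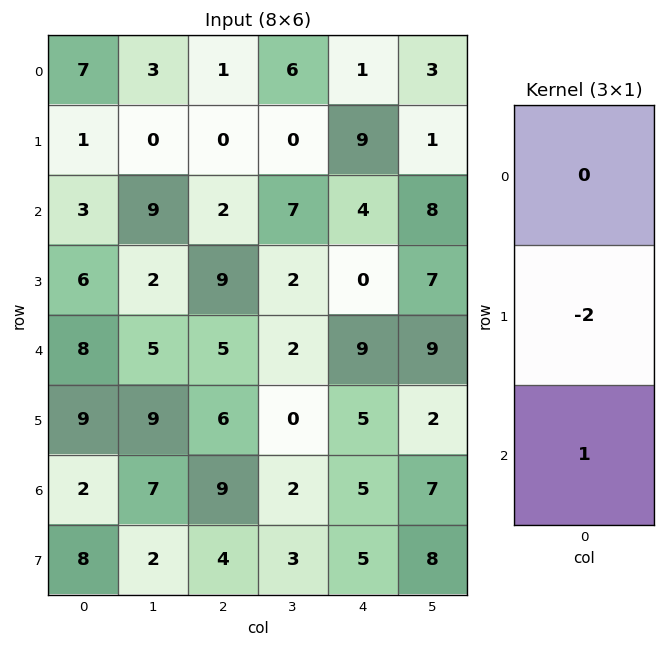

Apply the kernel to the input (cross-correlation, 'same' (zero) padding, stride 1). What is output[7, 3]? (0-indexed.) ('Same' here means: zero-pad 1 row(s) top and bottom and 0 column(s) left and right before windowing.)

The receptive field on the zero-padded input at this output position is [2 / 3 / 0]. Elementwise product with the kernel and sum: 3·-2 + 0·1.

-6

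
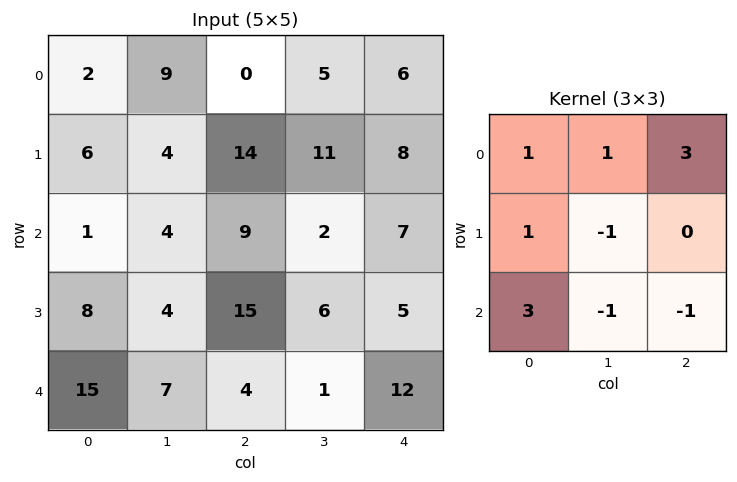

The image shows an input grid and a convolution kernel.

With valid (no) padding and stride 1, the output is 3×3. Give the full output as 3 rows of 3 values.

3 15 44
54 37 90
70 24 40

Output[0,0]: The receptive field on the input at this output position is [2 9 0 / 6 4 14 / 1 4 9]. Elementwise product with the kernel and sum: 2·1 + 9·1 + 0·3 + 6·1 + 4·-1 + 1·3 + 4·-1 + 9·-1.
Output[0,1]: The receptive field on the input at this output position is [9 0 5 / 4 14 11 / 4 9 2]. Elementwise product with the kernel and sum: 9·1 + 0·1 + 5·3 + 4·1 + 14·-1 + 4·3 + 9·-1 + 2·-1.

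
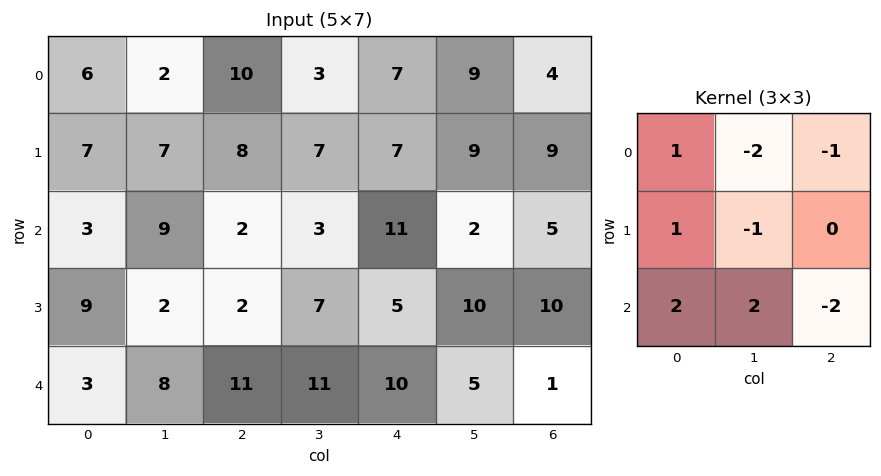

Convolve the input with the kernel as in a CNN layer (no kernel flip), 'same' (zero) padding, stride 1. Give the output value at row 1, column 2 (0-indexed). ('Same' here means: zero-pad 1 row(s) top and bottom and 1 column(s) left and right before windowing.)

The receptive field on the zero-padded input at this output position is [2 10 3 / 7 8 7 / 9 2 3]. Elementwise product with the kernel and sum: 2·1 + 10·-2 + 3·-1 + 7·1 + 8·-1 + 9·2 + 2·2 + 3·-2.

-6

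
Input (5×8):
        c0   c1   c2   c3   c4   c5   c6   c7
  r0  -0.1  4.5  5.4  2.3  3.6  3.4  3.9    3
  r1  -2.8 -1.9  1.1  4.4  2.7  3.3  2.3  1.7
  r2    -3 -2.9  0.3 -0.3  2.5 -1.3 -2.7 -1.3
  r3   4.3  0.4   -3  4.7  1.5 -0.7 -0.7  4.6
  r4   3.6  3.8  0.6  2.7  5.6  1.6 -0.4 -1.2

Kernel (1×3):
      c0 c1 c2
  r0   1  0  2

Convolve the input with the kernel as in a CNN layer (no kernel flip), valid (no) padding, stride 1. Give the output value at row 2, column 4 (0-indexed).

-2.9

The receptive field on the input at this output position is [2.5 -1.3 -2.7]. Elementwise product with the kernel and sum: 2.5·1 + -2.7·2.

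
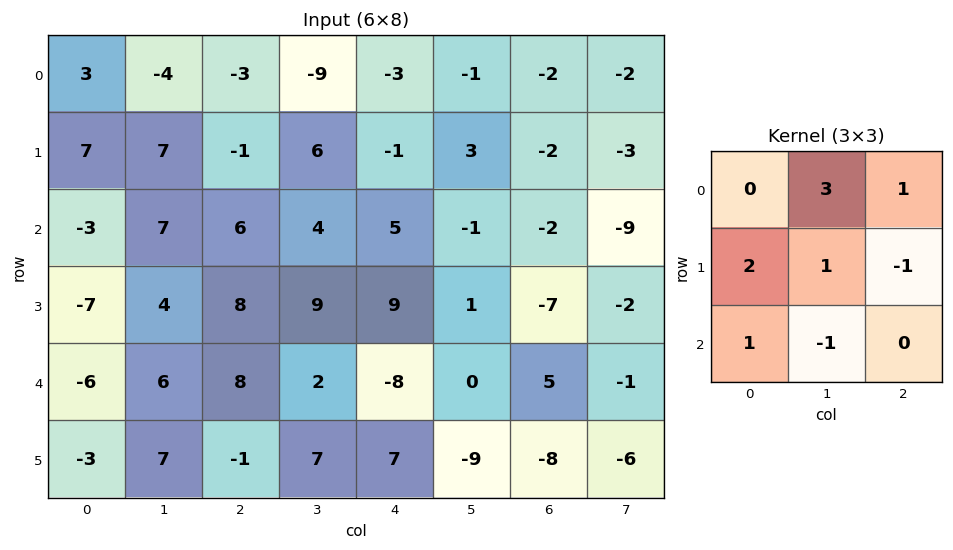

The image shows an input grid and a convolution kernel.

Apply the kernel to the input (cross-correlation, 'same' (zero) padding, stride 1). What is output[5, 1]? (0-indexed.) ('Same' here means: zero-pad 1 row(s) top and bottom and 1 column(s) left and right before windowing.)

28

The receptive field on the zero-padded input at this output position is [-6 6 8 / -3 7 -1 / 0 0 0]. Elementwise product with the kernel and sum: 6·3 + 8·1 + -3·2 + 7·1 + -1·-1 + 0·1 + 0·-1.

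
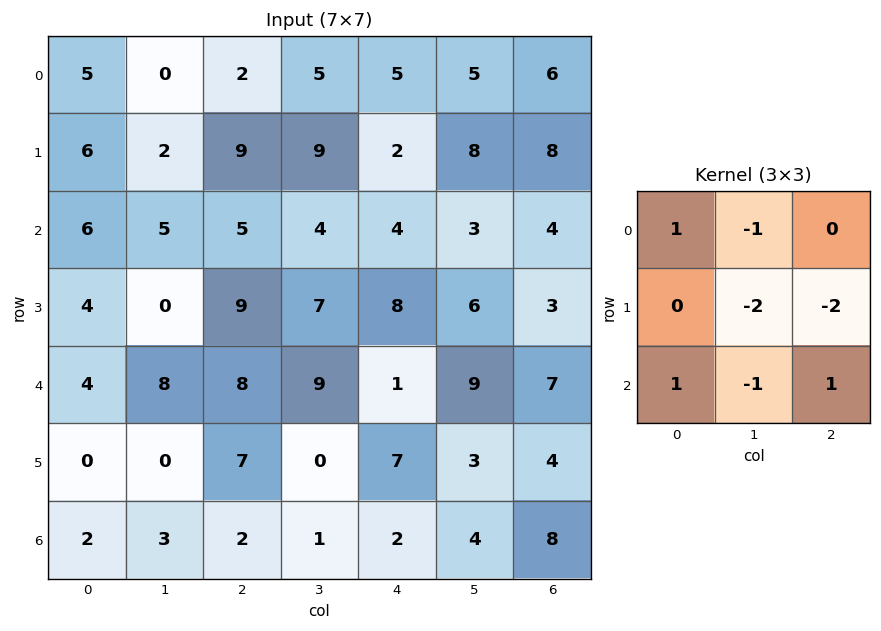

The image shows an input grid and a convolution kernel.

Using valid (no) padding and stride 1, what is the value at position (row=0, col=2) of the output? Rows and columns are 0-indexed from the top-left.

The receptive field on the input at this output position is [2 5 5 / 9 9 2 / 5 4 4]. Elementwise product with the kernel and sum: 2·1 + 5·-1 + 9·-2 + 2·-2 + 5·1 + 4·-1 + 4·1.

-20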